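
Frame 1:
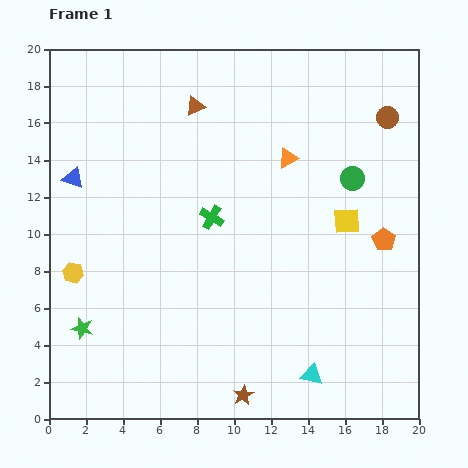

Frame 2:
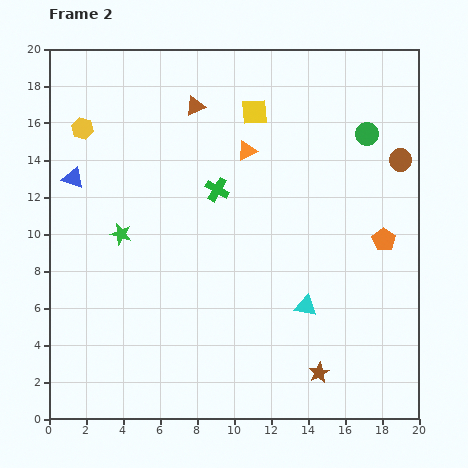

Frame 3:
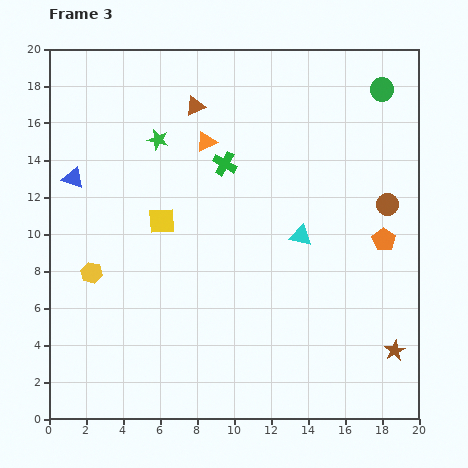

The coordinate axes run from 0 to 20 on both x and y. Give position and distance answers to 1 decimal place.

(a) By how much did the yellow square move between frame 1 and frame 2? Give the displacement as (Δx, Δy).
(-5.0, 5.9)

The yellow square was at (16.1, 10.7) in frame 1 and (11.1, 16.6) in frame 2.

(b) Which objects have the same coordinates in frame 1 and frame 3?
the blue triangle, the brown triangle, the orange pentagon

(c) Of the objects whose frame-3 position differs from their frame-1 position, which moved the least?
the yellow hexagon

(moved 1.0)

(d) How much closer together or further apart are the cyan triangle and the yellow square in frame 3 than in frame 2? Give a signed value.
-3.4

Distance in frame 2: 10.9. Distance in frame 3: 7.5.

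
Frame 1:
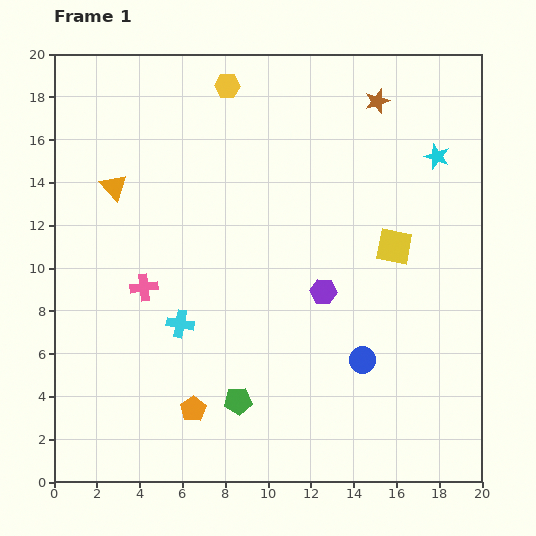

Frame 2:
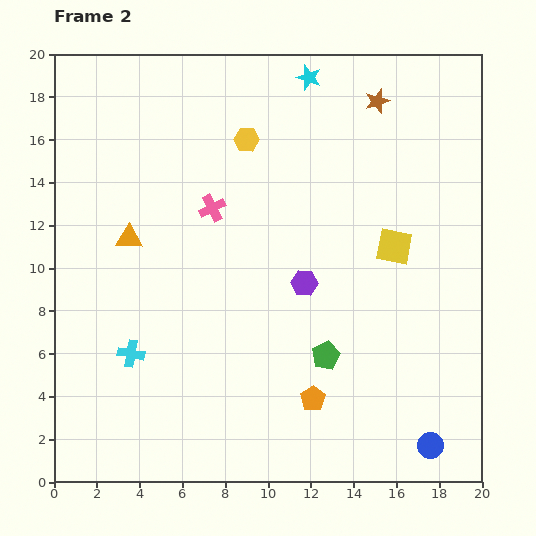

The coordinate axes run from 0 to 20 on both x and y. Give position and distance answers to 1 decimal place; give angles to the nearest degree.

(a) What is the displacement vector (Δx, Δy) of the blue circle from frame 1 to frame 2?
(3.2, -4.0)

The blue circle was at (14.4, 5.7) in frame 1 and (17.6, 1.7) in frame 2.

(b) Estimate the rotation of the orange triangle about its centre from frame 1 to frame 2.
46° counter-clockwise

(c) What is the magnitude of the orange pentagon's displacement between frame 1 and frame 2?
5.6

The orange pentagon moved from (6.5, 3.4) to (12.1, 3.9), a distance of √(5.6² + 0.5²) ≈ 5.6.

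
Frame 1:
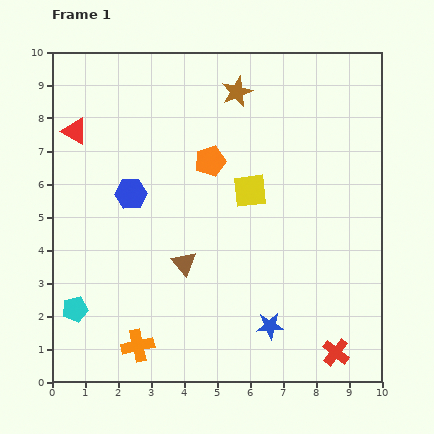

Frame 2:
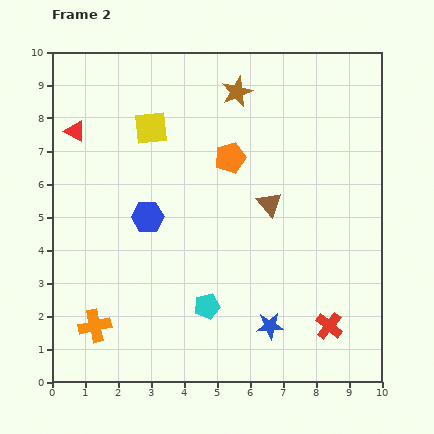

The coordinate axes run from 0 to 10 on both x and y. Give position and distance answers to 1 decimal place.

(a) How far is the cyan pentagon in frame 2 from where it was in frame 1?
4.0

The cyan pentagon moved from (0.7, 2.2) to (4.7, 2.3), a distance of √(4.0² + 0.1²) ≈ 4.0.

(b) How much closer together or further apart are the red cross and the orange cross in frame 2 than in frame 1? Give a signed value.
+1.1

Distance in frame 1: 6.0. Distance in frame 2: 7.1.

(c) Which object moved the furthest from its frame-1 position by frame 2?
the cyan pentagon

(moved 4.0; next 3.6)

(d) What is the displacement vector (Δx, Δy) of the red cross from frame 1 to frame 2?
(-0.2, 0.8)

The red cross was at (8.6, 0.9) in frame 1 and (8.4, 1.7) in frame 2.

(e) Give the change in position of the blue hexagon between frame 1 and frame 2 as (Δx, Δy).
(0.5, -0.7)

The blue hexagon was at (2.4, 5.7) in frame 1 and (2.9, 5.0) in frame 2.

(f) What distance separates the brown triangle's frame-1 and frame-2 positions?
3.2

The brown triangle moved from (4.0, 3.6) to (6.6, 5.4), a distance of √(2.6² + 1.8²) ≈ 3.2.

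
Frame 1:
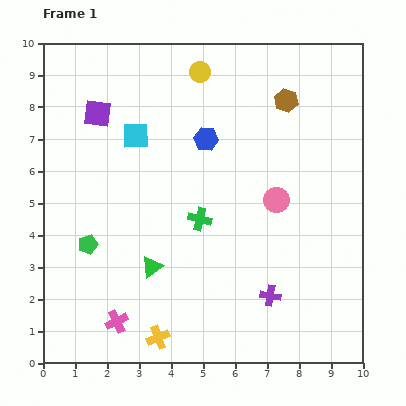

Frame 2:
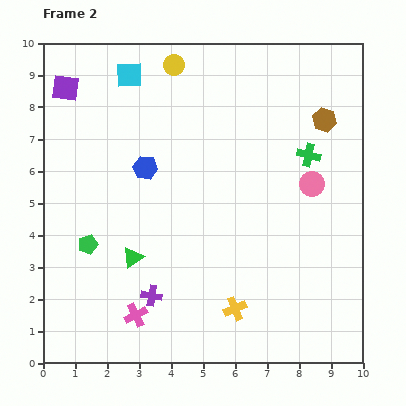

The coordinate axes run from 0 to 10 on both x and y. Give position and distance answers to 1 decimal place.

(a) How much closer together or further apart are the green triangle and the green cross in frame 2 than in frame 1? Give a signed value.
+4.3

Distance in frame 1: 2.1. Distance in frame 2: 6.4.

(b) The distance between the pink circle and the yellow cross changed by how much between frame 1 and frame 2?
-1.1

Distance in frame 1: 5.7. Distance in frame 2: 4.6.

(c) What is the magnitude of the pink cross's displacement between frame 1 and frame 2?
0.6

The pink cross moved from (2.3, 1.3) to (2.9, 1.5), a distance of √(0.6² + 0.2²) ≈ 0.6.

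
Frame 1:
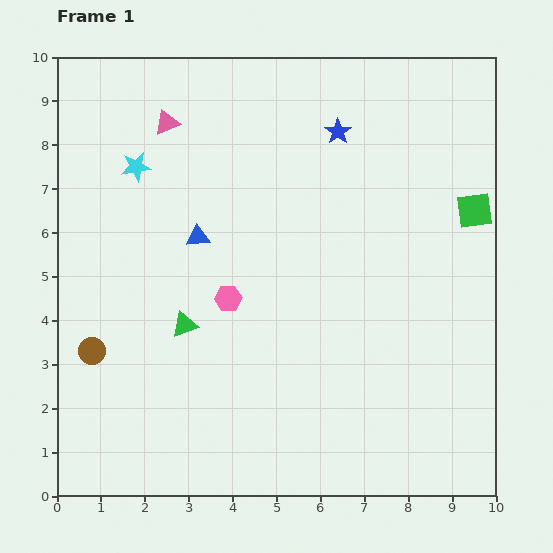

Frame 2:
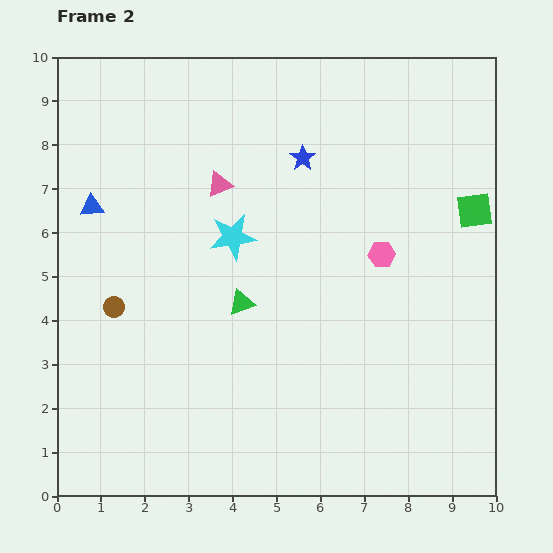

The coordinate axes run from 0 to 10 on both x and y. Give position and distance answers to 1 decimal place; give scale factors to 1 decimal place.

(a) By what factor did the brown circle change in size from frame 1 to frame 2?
0.8×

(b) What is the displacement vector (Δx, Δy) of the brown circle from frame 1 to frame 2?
(0.5, 1.0)

The brown circle was at (0.8, 3.3) in frame 1 and (1.3, 4.3) in frame 2.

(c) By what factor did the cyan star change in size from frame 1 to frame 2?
1.6×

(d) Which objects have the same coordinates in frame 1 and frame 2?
the green square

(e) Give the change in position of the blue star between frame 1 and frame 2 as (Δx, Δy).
(-0.8, -0.6)

The blue star was at (6.4, 8.3) in frame 1 and (5.6, 7.7) in frame 2.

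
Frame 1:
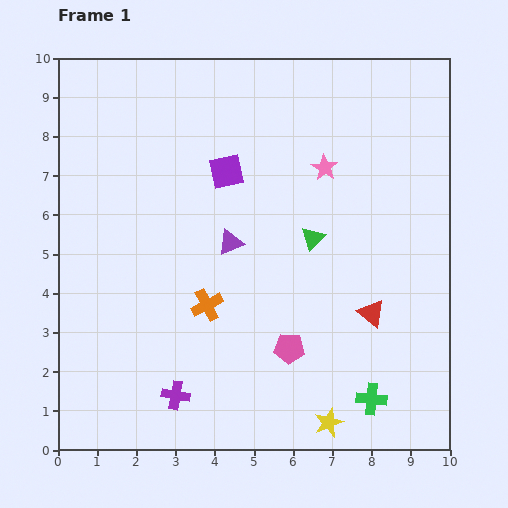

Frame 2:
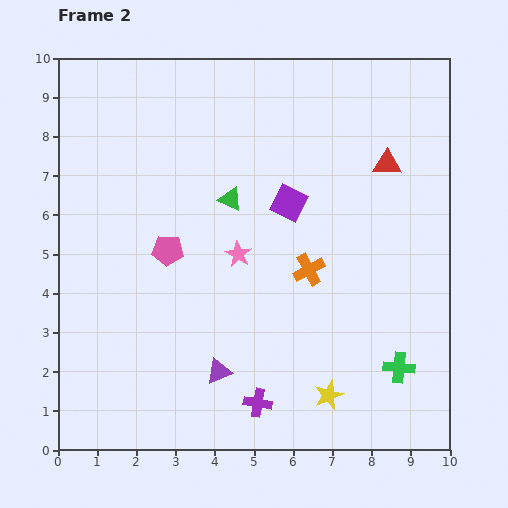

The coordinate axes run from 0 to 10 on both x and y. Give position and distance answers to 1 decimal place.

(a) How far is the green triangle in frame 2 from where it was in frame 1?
2.3

The green triangle moved from (6.5, 5.4) to (4.4, 6.4), a distance of √(2.1² + 1.0²) ≈ 2.3.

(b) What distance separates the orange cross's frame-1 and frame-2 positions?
2.8

The orange cross moved from (3.8, 3.7) to (6.4, 4.6), a distance of √(2.6² + 0.9²) ≈ 2.8.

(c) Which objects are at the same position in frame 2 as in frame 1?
none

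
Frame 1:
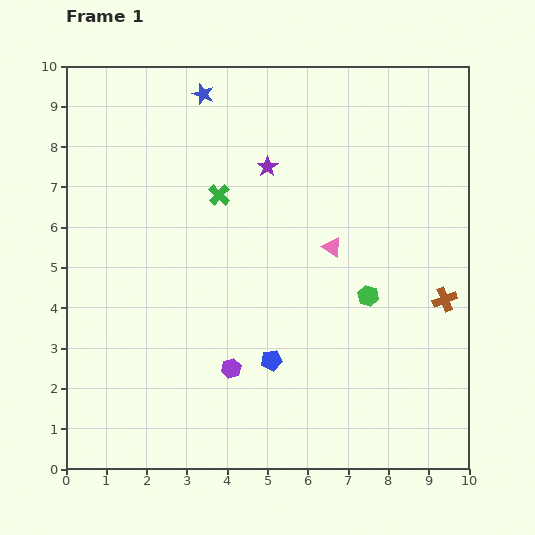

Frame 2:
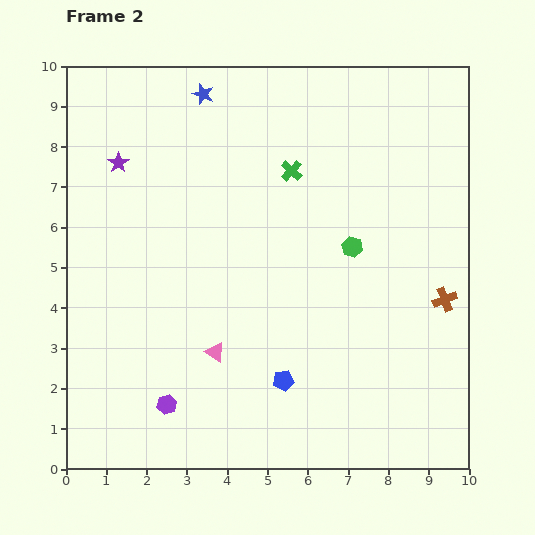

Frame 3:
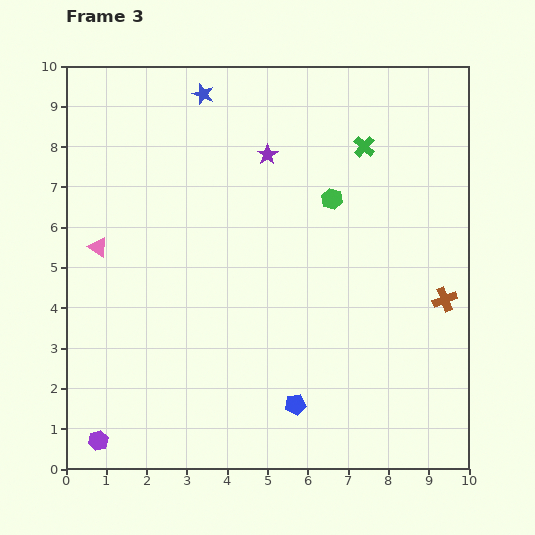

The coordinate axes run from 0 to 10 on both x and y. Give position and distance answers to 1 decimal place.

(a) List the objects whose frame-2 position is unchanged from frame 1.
the brown cross, the blue star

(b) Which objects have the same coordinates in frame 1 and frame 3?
the brown cross, the blue star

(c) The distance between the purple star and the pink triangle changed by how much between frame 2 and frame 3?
-0.5

Distance in frame 2: 5.3. Distance in frame 3: 4.8.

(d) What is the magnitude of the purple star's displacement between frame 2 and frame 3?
3.7

The purple star moved from (1.3, 7.6) to (5.0, 7.8), a distance of √(3.7² + 0.2²) ≈ 3.7.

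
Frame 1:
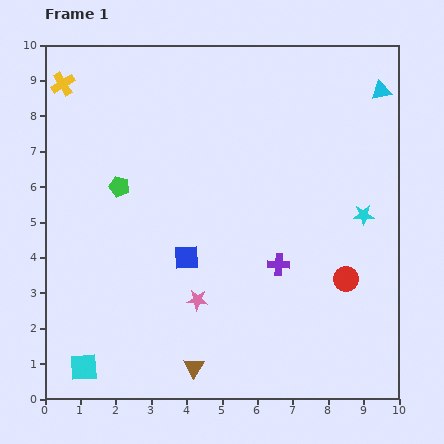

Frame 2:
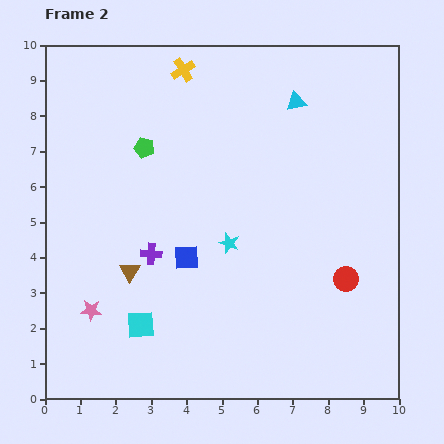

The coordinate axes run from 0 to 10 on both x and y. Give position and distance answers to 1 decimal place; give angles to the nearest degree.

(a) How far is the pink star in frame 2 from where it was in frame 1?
3.0

The pink star moved from (4.3, 2.8) to (1.3, 2.5), a distance of √(3.0² + 0.3²) ≈ 3.0.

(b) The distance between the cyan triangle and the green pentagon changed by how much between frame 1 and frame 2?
-3.4

Distance in frame 1: 7.9. Distance in frame 2: 4.5.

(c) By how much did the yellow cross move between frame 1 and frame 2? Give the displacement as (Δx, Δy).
(3.4, 0.4)

The yellow cross was at (0.5, 8.9) in frame 1 and (3.9, 9.3) in frame 2.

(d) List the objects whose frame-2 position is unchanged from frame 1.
the blue square, the red circle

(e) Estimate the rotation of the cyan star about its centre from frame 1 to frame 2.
21° clockwise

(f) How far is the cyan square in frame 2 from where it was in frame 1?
2.0

The cyan square moved from (1.1, 0.9) to (2.7, 2.1), a distance of √(1.6² + 1.2²) ≈ 2.0.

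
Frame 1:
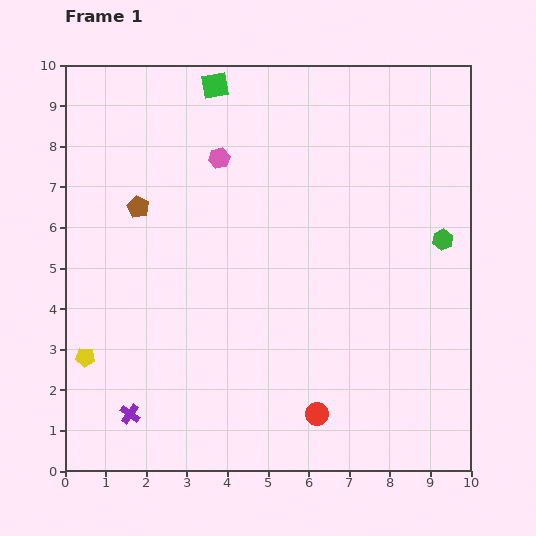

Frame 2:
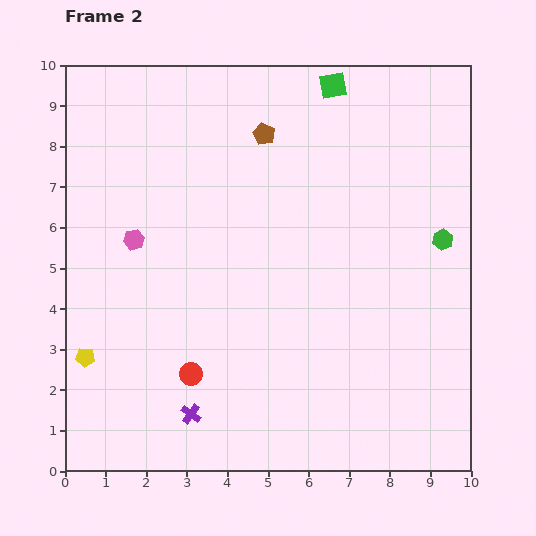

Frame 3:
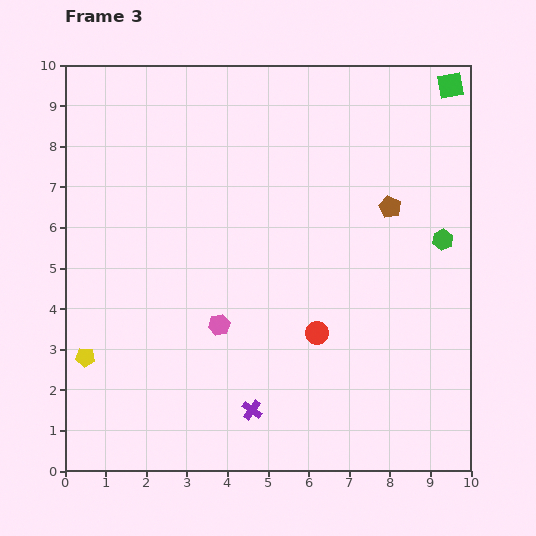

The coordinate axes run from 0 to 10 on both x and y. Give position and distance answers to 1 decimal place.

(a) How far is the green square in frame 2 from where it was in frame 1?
2.9

The green square moved from (3.7, 9.5) to (6.6, 9.5), a distance of √(2.9² + 0.0²) ≈ 2.9.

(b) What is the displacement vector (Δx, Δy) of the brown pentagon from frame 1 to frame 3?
(6.2, 0.0)

The brown pentagon was at (1.8, 6.5) in frame 1 and (8.0, 6.5) in frame 3.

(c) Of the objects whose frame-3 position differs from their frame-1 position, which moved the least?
the red circle

(moved 2.0)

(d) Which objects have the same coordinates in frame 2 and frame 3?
the green hexagon, the yellow pentagon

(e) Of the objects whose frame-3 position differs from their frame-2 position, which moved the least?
the purple cross

(moved 1.5)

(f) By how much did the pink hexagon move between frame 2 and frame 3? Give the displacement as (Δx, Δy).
(2.1, -2.1)

The pink hexagon was at (1.7, 5.7) in frame 2 and (3.8, 3.6) in frame 3.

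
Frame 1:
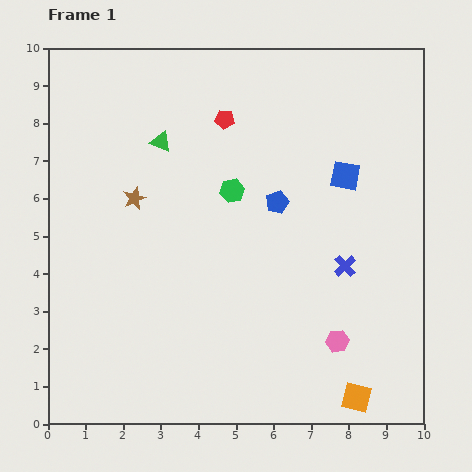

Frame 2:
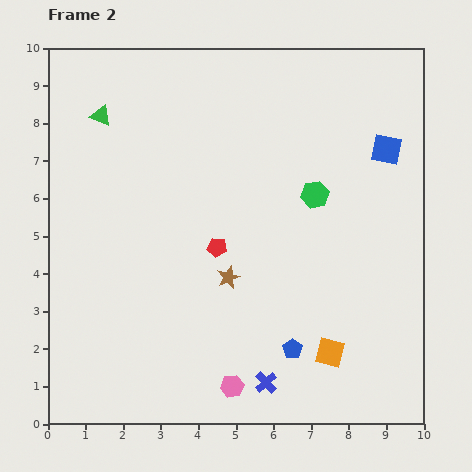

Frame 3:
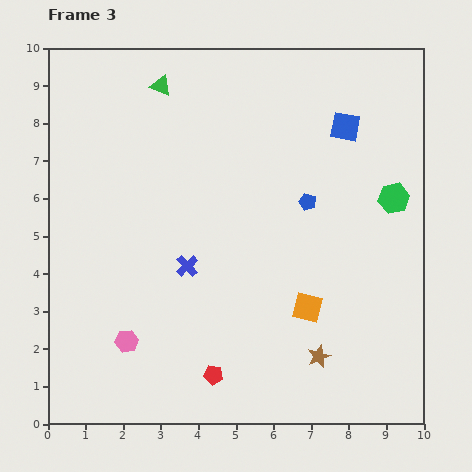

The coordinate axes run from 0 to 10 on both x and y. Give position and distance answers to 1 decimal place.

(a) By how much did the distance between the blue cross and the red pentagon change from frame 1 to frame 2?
-1.2

Distance in frame 1: 5.0. Distance in frame 2: 3.8.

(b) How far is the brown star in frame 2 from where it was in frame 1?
3.3

The brown star moved from (2.3, 6.0) to (4.8, 3.9), a distance of √(2.5² + 2.1²) ≈ 3.3.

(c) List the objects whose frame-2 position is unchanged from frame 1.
none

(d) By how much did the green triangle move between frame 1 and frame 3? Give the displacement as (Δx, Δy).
(0.0, 1.5)

The green triangle was at (3.0, 7.5) in frame 1 and (3.0, 9.0) in frame 3.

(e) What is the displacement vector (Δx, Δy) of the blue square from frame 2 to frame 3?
(-1.1, 0.6)

The blue square was at (9.0, 7.3) in frame 2 and (7.9, 7.9) in frame 3.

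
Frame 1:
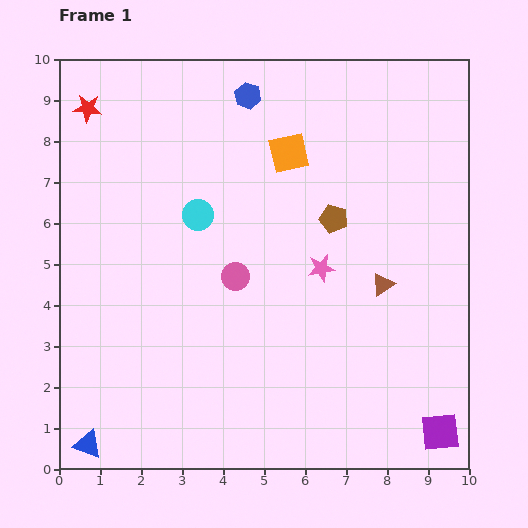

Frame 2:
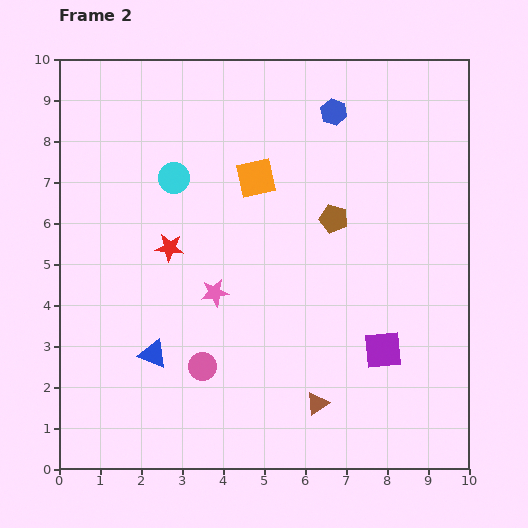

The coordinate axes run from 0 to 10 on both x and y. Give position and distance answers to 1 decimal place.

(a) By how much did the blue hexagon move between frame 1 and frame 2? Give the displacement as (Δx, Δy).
(2.1, -0.4)

The blue hexagon was at (4.6, 9.1) in frame 1 and (6.7, 8.7) in frame 2.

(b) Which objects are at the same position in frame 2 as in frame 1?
the brown pentagon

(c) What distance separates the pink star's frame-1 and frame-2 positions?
2.7

The pink star moved from (6.4, 4.9) to (3.8, 4.3), a distance of √(2.6² + 0.6²) ≈ 2.7.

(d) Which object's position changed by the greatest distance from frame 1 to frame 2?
the red star

(moved 3.9; next 3.3)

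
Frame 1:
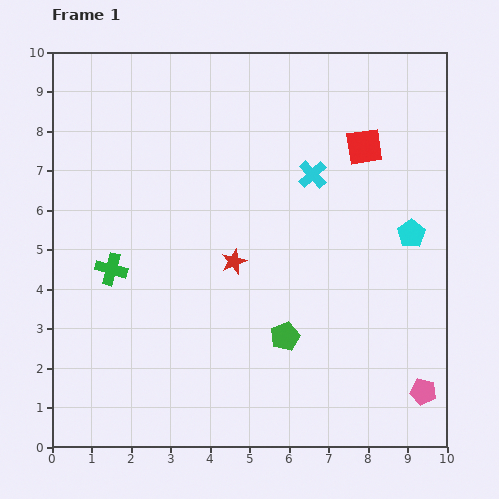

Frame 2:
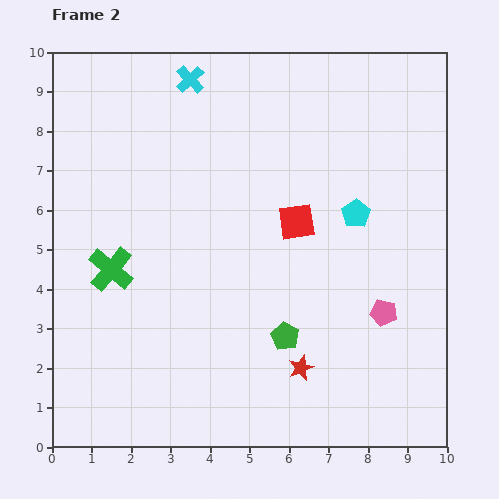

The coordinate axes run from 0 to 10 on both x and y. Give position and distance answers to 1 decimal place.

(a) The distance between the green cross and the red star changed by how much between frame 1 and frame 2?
+2.3

Distance in frame 1: 3.1. Distance in frame 2: 5.4.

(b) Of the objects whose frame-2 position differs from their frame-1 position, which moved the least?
the cyan pentagon

(moved 1.5)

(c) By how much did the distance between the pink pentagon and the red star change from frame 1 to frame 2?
-3.3

Distance in frame 1: 5.8. Distance in frame 2: 2.5.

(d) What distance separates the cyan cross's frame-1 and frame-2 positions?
3.9

The cyan cross moved from (6.6, 6.9) to (3.5, 9.3), a distance of √(3.1² + 2.4²) ≈ 3.9.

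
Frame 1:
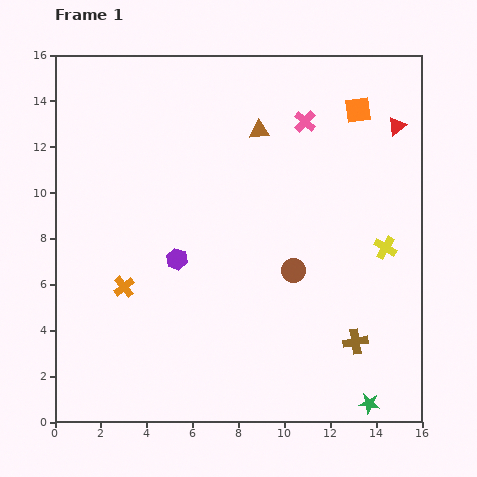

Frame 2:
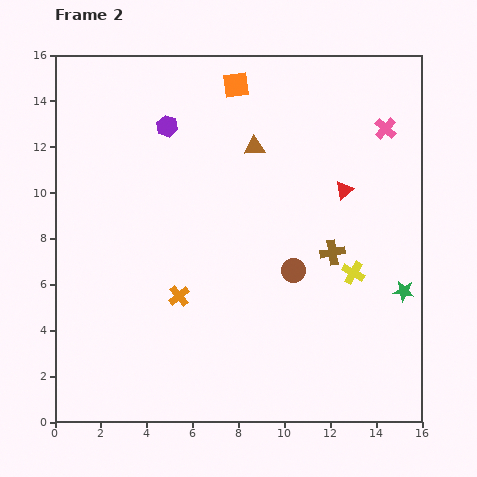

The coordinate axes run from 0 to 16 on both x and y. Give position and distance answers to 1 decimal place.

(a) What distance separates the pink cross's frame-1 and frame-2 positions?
3.5

The pink cross moved from (10.9, 13.1) to (14.4, 12.8), a distance of √(3.5² + 0.3²) ≈ 3.5.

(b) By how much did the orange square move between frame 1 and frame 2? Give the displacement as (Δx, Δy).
(-5.3, 1.1)

The orange square was at (13.2, 13.6) in frame 1 and (7.9, 14.7) in frame 2.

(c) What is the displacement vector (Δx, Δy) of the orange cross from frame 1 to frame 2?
(2.4, -0.4)

The orange cross was at (3.0, 5.9) in frame 1 and (5.4, 5.5) in frame 2.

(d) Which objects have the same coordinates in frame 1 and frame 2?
the brown circle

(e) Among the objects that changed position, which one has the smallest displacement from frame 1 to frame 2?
the brown triangle

(moved 0.7)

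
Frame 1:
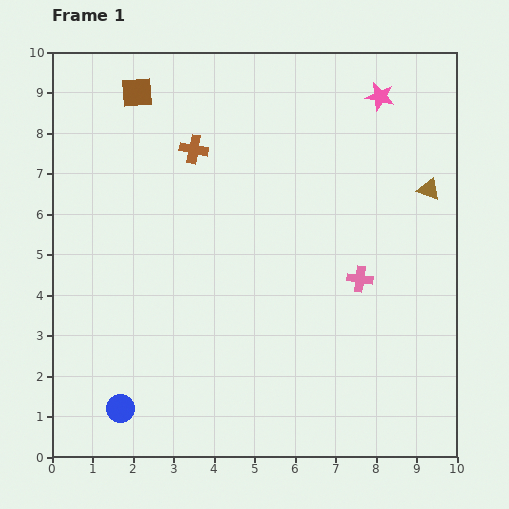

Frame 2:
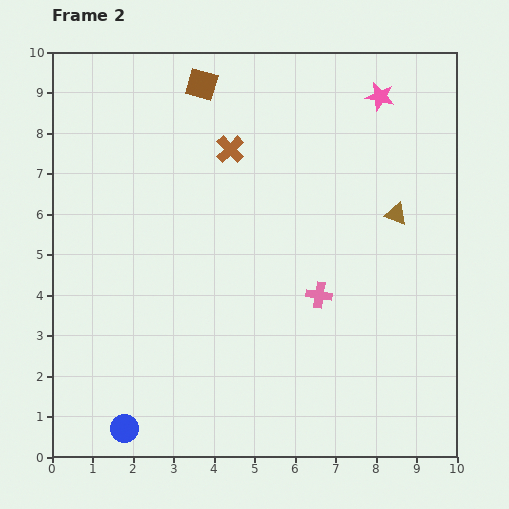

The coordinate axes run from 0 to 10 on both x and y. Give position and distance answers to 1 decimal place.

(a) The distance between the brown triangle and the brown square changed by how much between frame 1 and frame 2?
-1.8

Distance in frame 1: 7.6. Distance in frame 2: 5.8.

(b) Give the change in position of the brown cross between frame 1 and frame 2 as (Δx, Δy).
(0.9, 0.0)

The brown cross was at (3.5, 7.6) in frame 1 and (4.4, 7.6) in frame 2.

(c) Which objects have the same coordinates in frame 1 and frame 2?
the pink star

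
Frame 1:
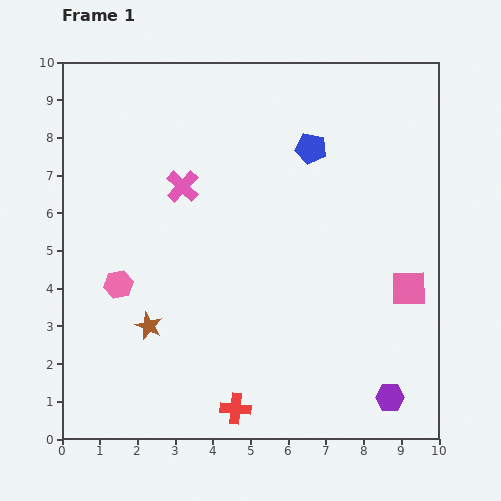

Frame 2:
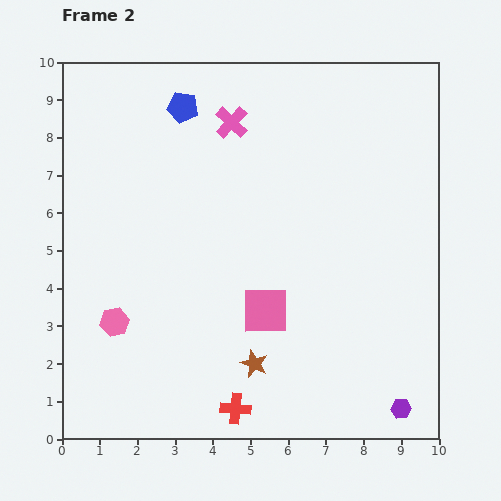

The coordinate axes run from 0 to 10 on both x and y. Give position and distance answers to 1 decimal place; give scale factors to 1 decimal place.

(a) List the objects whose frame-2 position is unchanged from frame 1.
the red cross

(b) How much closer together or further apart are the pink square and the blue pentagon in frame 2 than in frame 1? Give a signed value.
+1.3

Distance in frame 1: 4.5. Distance in frame 2: 5.8.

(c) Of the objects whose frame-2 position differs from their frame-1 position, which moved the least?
the purple hexagon

(moved 0.4)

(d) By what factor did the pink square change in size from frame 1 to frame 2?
1.3×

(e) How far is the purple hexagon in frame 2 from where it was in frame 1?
0.4

The purple hexagon moved from (8.7, 1.1) to (9.0, 0.8), a distance of √(0.3² + 0.3²) ≈ 0.4.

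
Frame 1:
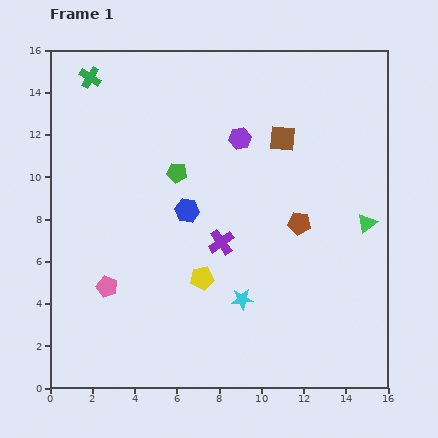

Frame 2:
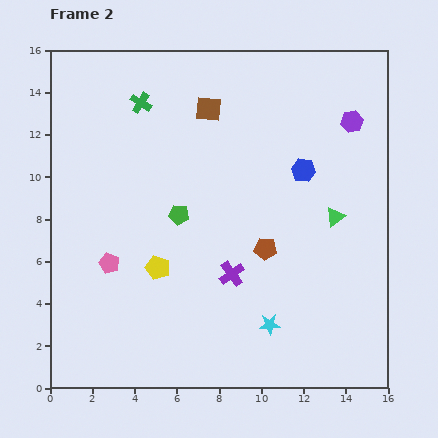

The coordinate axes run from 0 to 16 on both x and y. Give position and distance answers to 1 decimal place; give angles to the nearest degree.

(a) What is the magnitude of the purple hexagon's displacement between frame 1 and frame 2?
5.4

The purple hexagon moved from (9.0, 11.8) to (14.3, 12.6), a distance of √(5.3² + 0.8²) ≈ 5.4.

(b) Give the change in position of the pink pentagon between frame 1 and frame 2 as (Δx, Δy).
(0.1, 1.1)

The pink pentagon was at (2.7, 4.8) in frame 1 and (2.8, 5.9) in frame 2.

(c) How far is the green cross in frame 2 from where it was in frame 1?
2.7

The green cross moved from (1.9, 14.7) to (4.3, 13.5), a distance of √(2.4² + 1.2²) ≈ 2.7.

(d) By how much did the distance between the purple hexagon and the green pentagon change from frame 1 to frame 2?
+5.9

Distance in frame 1: 3.4. Distance in frame 2: 9.3.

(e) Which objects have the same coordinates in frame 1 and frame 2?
none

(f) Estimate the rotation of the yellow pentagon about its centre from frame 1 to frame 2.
28° clockwise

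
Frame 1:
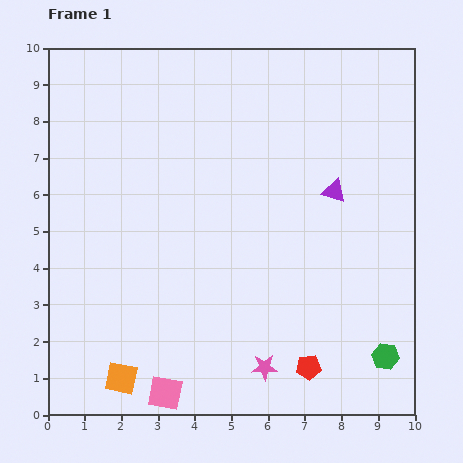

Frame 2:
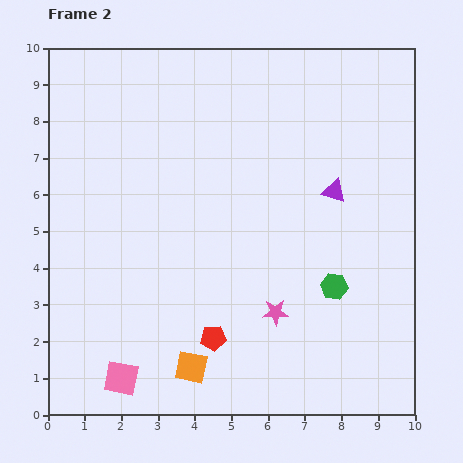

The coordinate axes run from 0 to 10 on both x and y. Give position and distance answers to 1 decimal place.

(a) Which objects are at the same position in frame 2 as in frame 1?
the purple triangle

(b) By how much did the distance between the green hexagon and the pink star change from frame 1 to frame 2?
-1.6

Distance in frame 1: 3.3. Distance in frame 2: 1.7.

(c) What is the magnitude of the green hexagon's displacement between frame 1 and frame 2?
2.4

The green hexagon moved from (9.2, 1.6) to (7.8, 3.5), a distance of √(1.4² + 1.9²) ≈ 2.4.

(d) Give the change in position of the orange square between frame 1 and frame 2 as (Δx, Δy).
(1.9, 0.3)

The orange square was at (2.0, 1.0) in frame 1 and (3.9, 1.3) in frame 2.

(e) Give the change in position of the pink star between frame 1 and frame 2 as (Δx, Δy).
(0.3, 1.5)

The pink star was at (5.9, 1.3) in frame 1 and (6.2, 2.8) in frame 2.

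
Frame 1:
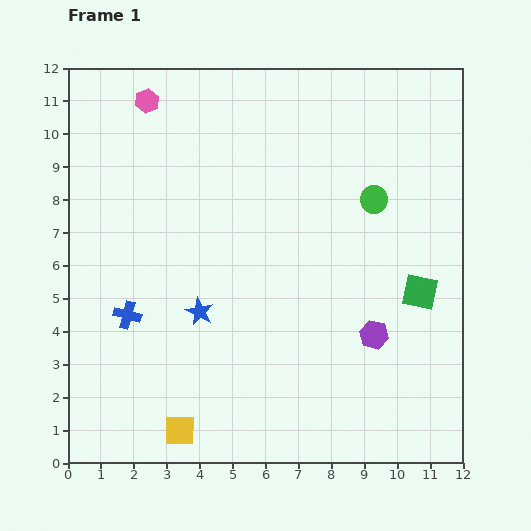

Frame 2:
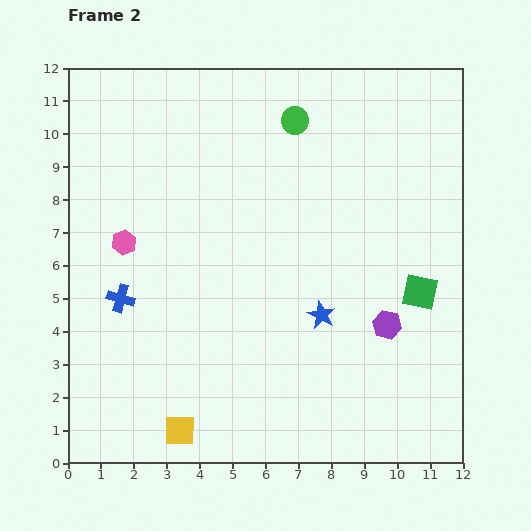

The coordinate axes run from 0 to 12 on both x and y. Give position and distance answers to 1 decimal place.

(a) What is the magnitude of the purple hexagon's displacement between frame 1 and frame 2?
0.5

The purple hexagon moved from (9.3, 3.9) to (9.7, 4.2), a distance of √(0.4² + 0.3²) ≈ 0.5.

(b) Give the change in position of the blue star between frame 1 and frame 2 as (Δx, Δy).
(3.7, -0.1)

The blue star was at (4.0, 4.6) in frame 1 and (7.7, 4.5) in frame 2.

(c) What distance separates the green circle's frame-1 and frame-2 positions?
3.4

The green circle moved from (9.3, 8.0) to (6.9, 10.4), a distance of √(2.4² + 2.4²) ≈ 3.4.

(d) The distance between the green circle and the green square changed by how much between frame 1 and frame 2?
+3.3

Distance in frame 1: 3.1. Distance in frame 2: 6.4.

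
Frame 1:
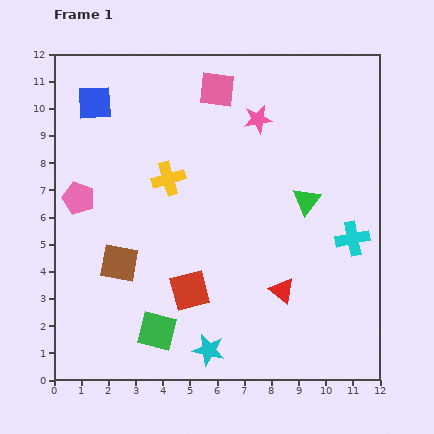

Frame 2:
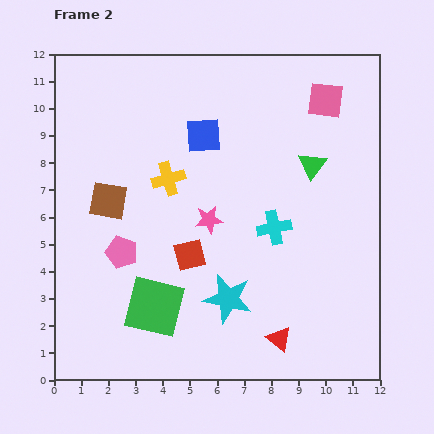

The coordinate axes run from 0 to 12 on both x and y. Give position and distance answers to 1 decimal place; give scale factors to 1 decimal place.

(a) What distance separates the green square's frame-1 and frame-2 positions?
0.9

The green square moved from (3.8, 1.8) to (3.7, 2.7), a distance of √(0.1² + 0.9²) ≈ 0.9.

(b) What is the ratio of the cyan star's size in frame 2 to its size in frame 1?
1.6×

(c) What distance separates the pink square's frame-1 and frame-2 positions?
4.0

The pink square moved from (6.0, 10.7) to (10.0, 10.3), a distance of √(4.0² + 0.4²) ≈ 4.0.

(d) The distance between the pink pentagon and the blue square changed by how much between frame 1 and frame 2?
+1.6

Distance in frame 1: 3.6. Distance in frame 2: 5.2.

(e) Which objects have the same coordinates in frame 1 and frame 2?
the yellow cross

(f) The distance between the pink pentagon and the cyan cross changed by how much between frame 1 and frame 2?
-4.5

Distance in frame 1: 10.2. Distance in frame 2: 5.7.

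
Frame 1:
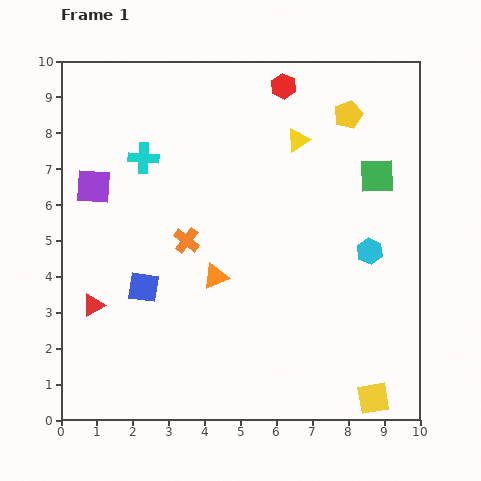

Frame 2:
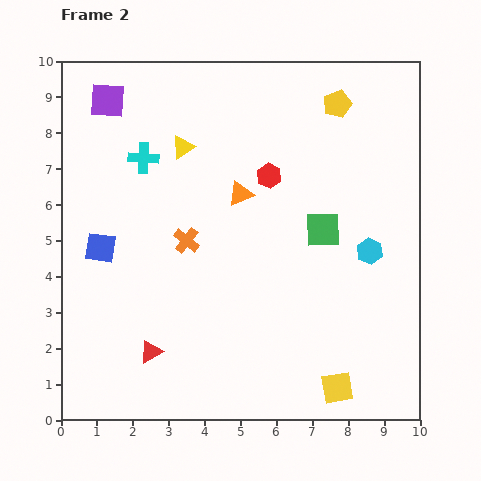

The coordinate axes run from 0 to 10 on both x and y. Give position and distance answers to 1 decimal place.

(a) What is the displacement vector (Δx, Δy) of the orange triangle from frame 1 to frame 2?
(0.7, 2.3)

The orange triangle was at (4.3, 4.0) in frame 1 and (5.0, 6.3) in frame 2.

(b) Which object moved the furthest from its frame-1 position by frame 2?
the yellow triangle

(moved 3.2; next 2.5)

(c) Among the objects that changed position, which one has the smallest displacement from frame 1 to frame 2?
the yellow pentagon

(moved 0.4)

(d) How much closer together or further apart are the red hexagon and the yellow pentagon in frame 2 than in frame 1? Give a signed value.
+0.8

Distance in frame 1: 2.0. Distance in frame 2: 2.8.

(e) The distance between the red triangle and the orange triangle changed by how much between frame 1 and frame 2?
+1.6

Distance in frame 1: 3.5. Distance in frame 2: 5.1.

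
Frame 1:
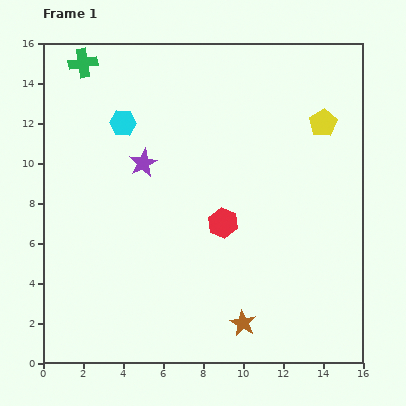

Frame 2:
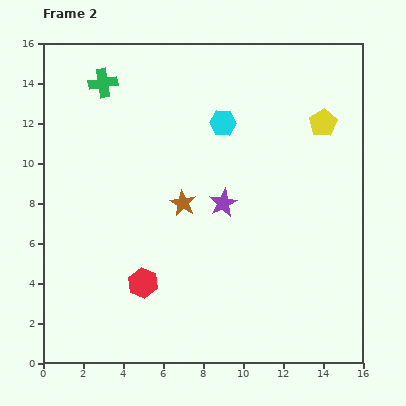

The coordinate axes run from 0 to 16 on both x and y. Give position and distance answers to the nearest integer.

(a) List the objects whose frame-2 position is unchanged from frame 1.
the yellow pentagon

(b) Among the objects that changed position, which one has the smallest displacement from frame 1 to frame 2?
the green cross

(moved 1)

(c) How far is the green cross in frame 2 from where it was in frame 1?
1

The green cross moved from (2, 15) to (3, 14), a distance of √(1² + 1²) ≈ 1.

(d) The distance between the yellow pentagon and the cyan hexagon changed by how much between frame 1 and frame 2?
-5

Distance in frame 1: 10. Distance in frame 2: 5.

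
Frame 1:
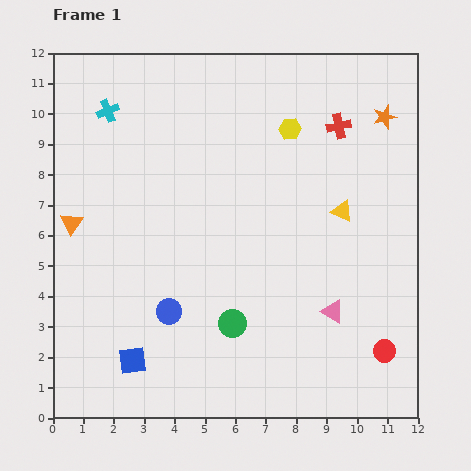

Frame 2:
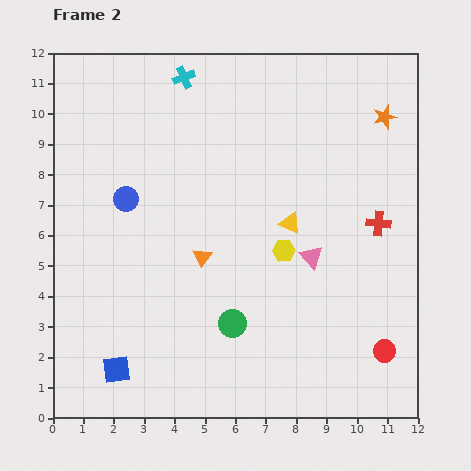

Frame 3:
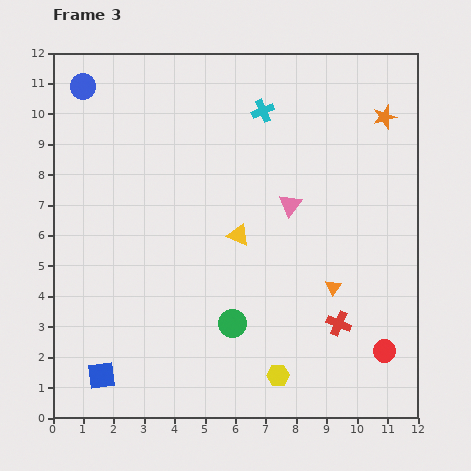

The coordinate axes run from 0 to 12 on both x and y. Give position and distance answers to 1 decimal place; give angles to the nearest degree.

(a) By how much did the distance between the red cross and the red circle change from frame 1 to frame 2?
-3.4

Distance in frame 1: 7.6. Distance in frame 2: 4.2.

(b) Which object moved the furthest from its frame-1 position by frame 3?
the orange triangle

(moved 8.9; next 8.1)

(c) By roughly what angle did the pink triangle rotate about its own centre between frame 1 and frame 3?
36° clockwise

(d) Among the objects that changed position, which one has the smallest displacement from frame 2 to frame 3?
the blue square

(moved 0.5)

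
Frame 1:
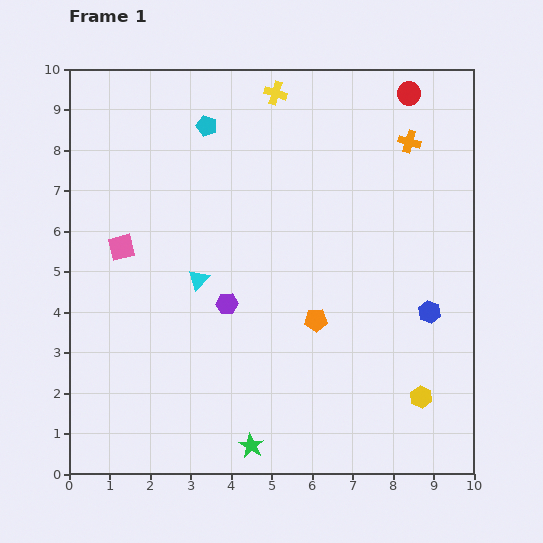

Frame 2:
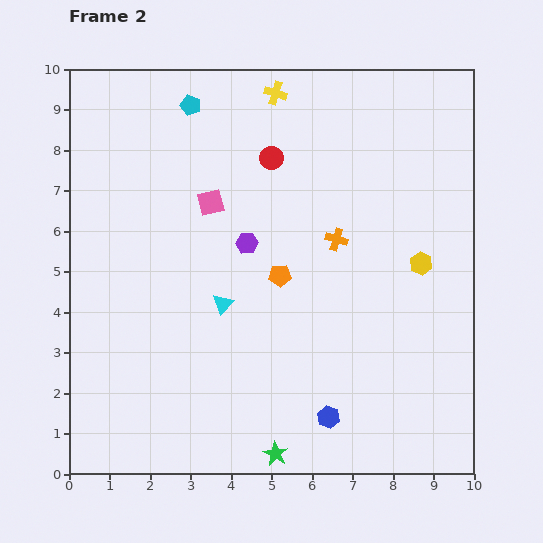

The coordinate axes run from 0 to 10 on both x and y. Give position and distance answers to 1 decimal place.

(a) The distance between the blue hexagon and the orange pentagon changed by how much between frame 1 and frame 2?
+0.9

Distance in frame 1: 2.8. Distance in frame 2: 3.7.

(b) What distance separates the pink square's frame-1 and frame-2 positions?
2.5

The pink square moved from (1.3, 5.6) to (3.5, 6.7), a distance of √(2.2² + 1.1²) ≈ 2.5.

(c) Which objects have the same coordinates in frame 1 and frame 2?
the yellow cross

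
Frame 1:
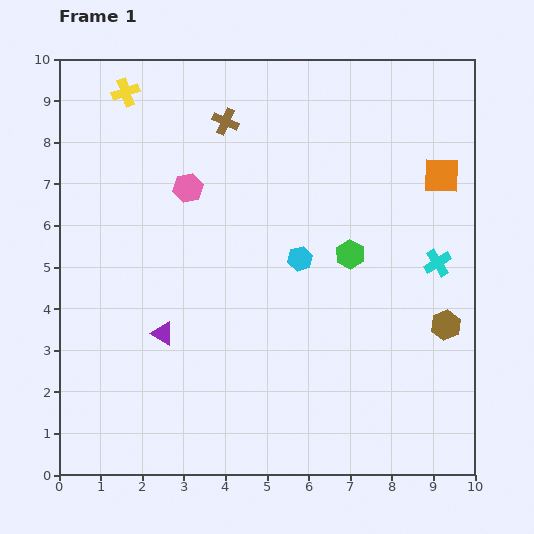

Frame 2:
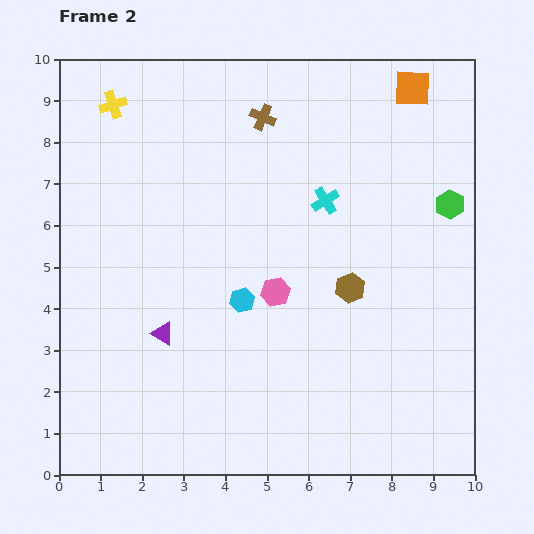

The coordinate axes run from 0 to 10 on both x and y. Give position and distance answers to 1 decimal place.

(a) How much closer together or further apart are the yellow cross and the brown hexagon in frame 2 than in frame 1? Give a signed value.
-2.3

Distance in frame 1: 9.5. Distance in frame 2: 7.2.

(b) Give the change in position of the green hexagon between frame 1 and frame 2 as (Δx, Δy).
(2.4, 1.2)

The green hexagon was at (7.0, 5.3) in frame 1 and (9.4, 6.5) in frame 2.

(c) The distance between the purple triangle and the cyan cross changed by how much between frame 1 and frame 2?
-1.8

Distance in frame 1: 6.8. Distance in frame 2: 5.0.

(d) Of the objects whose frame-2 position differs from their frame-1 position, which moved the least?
the yellow cross

(moved 0.4)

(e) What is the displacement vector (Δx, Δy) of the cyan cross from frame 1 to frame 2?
(-2.7, 1.5)

The cyan cross was at (9.1, 5.1) in frame 1 and (6.4, 6.6) in frame 2.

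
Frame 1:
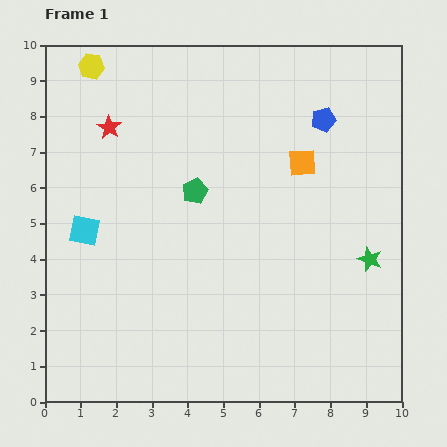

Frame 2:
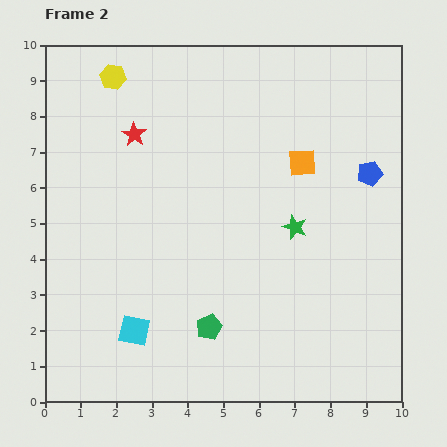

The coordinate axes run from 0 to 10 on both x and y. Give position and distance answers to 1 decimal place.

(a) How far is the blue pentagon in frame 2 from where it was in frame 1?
2.0

The blue pentagon moved from (7.8, 7.9) to (9.1, 6.4), a distance of √(1.3² + 1.5²) ≈ 2.0.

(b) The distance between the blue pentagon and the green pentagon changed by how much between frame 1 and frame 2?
+2.1

Distance in frame 1: 4.1. Distance in frame 2: 6.2.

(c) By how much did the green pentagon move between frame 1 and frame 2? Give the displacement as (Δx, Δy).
(0.4, -3.8)

The green pentagon was at (4.2, 5.9) in frame 1 and (4.6, 2.1) in frame 2.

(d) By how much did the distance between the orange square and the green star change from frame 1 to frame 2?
-1.5

Distance in frame 1: 3.3. Distance in frame 2: 1.8.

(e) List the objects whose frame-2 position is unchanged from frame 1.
the orange square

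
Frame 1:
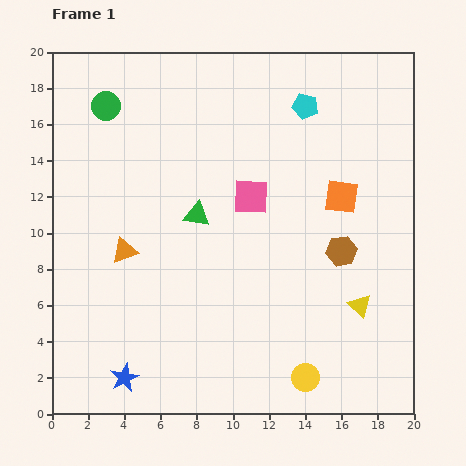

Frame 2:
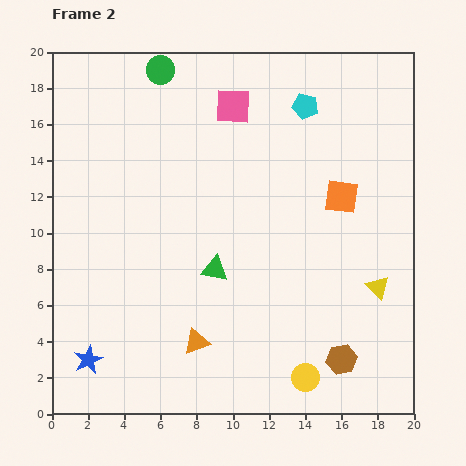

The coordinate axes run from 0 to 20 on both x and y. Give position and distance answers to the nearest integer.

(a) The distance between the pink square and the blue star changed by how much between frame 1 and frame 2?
+4

Distance in frame 1: 12. Distance in frame 2: 16.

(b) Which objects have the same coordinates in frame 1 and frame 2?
the yellow circle, the cyan pentagon, the orange square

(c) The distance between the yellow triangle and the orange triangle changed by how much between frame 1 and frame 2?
-3

Distance in frame 1: 13. Distance in frame 2: 10.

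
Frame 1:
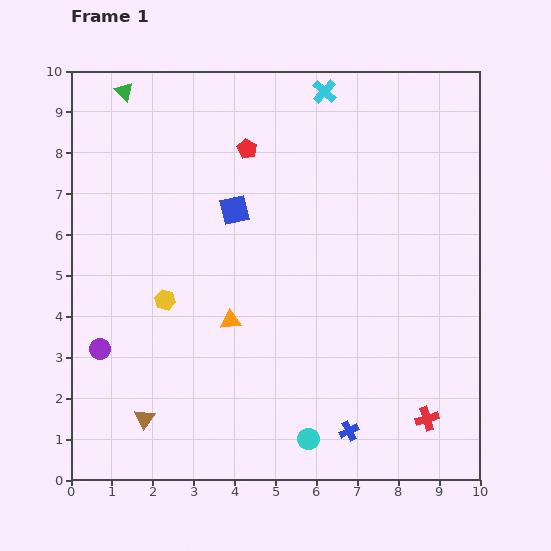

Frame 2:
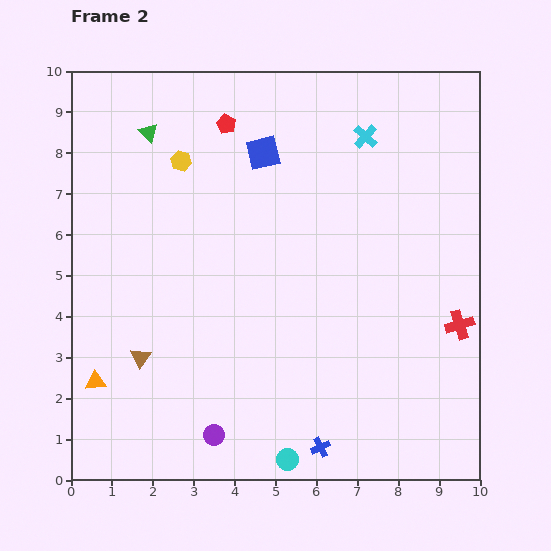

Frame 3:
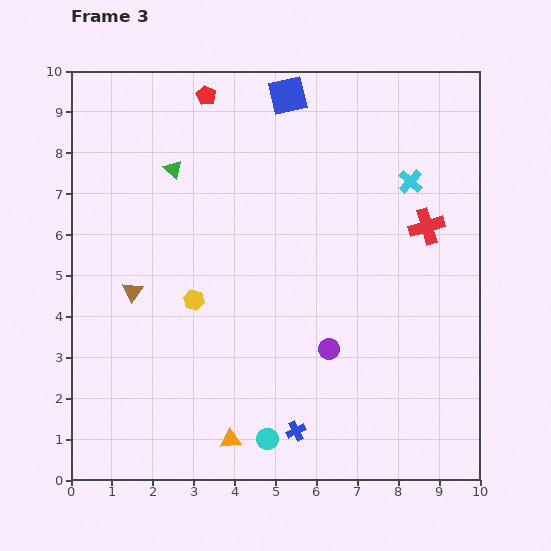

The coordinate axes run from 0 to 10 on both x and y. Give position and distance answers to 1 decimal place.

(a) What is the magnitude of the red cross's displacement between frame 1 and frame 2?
2.4

The red cross moved from (8.7, 1.5) to (9.5, 3.8), a distance of √(0.8² + 2.3²) ≈ 2.4.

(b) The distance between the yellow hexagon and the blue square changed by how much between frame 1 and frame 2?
-0.8

Distance in frame 1: 2.8. Distance in frame 2: 2.0.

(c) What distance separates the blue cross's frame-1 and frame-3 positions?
1.3

The blue cross moved from (6.8, 1.2) to (5.5, 1.2), a distance of √(1.3² + 0.0²) ≈ 1.3.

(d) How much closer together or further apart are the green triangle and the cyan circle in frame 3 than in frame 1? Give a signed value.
-2.6

Distance in frame 1: 9.6. Distance in frame 3: 7.0.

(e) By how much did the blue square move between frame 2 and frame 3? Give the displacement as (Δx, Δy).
(0.6, 1.4)

The blue square was at (4.7, 8.0) in frame 2 and (5.3, 9.4) in frame 3.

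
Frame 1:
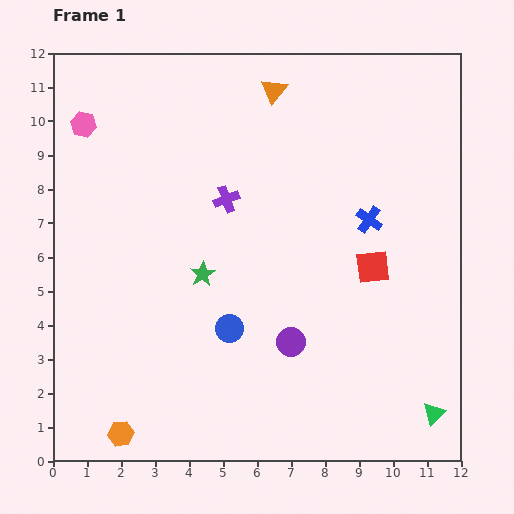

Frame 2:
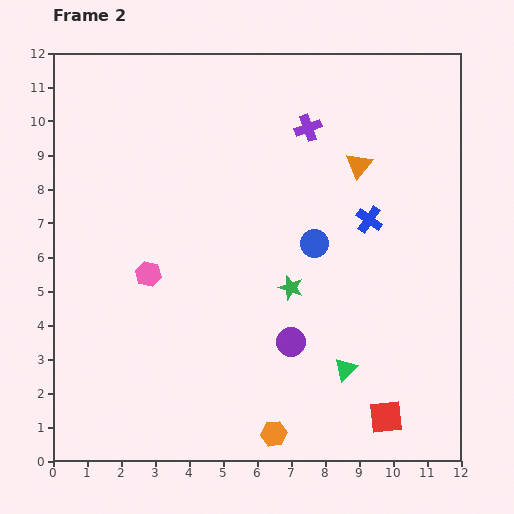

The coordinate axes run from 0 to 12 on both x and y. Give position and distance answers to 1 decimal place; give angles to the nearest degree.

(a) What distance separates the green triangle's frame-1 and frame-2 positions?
2.9

The green triangle moved from (11.2, 1.4) to (8.6, 2.7), a distance of √(2.6² + 1.3²) ≈ 2.9.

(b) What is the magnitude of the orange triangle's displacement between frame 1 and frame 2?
3.3

The orange triangle moved from (6.5, 10.9) to (9.0, 8.7), a distance of √(2.5² + 2.2²) ≈ 3.3.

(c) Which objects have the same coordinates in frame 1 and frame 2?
the blue cross, the purple circle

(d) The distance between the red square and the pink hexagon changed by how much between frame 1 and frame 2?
-1.3

Distance in frame 1: 9.5. Distance in frame 2: 8.2.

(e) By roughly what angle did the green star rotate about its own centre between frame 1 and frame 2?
23° counter-clockwise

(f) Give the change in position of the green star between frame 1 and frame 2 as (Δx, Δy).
(2.6, -0.4)

The green star was at (4.4, 5.5) in frame 1 and (7.0, 5.1) in frame 2.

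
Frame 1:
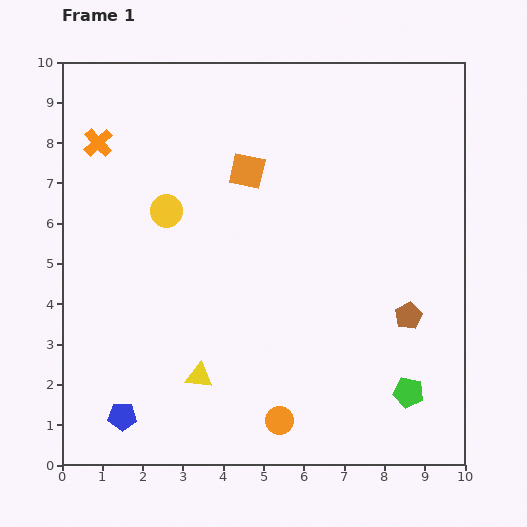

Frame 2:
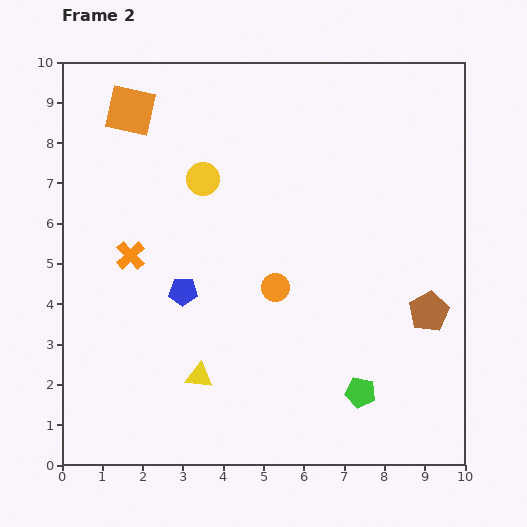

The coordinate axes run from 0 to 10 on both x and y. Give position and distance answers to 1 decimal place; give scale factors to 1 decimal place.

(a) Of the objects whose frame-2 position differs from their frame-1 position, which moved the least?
the brown pentagon

(moved 0.5)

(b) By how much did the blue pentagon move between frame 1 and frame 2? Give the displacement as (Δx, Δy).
(1.5, 3.1)

The blue pentagon was at (1.5, 1.2) in frame 1 and (3.0, 4.3) in frame 2.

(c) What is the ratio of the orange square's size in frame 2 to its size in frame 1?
1.4×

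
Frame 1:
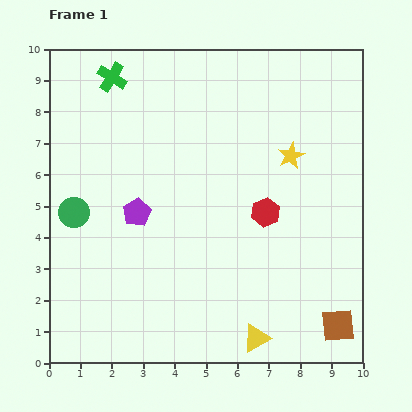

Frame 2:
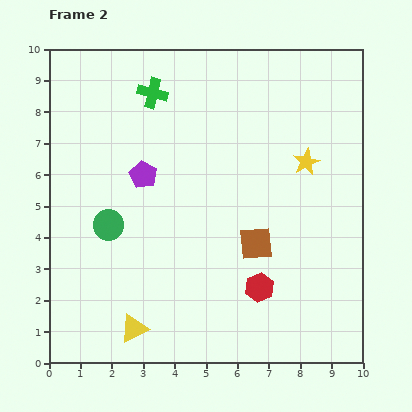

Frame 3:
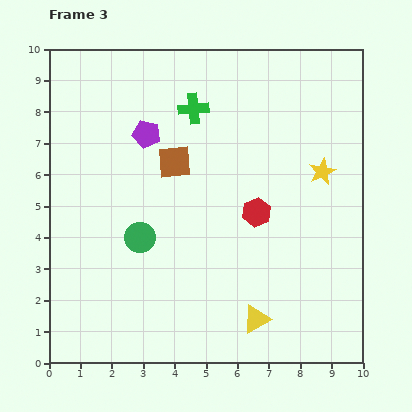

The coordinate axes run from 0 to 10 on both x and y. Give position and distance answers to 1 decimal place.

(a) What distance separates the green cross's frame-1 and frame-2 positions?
1.4

The green cross moved from (2.0, 9.1) to (3.3, 8.6), a distance of √(1.3² + 0.5²) ≈ 1.4.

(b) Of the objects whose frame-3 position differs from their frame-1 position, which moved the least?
the red hexagon

(moved 0.3)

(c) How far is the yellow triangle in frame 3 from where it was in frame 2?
3.9

The yellow triangle moved from (2.7, 1.1) to (6.6, 1.4), a distance of √(3.9² + 0.3²) ≈ 3.9.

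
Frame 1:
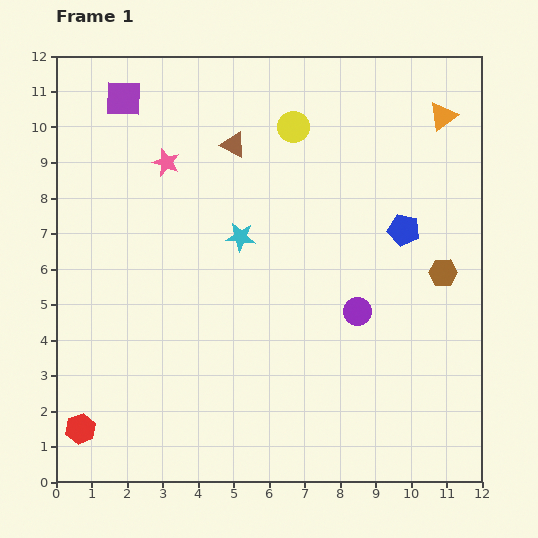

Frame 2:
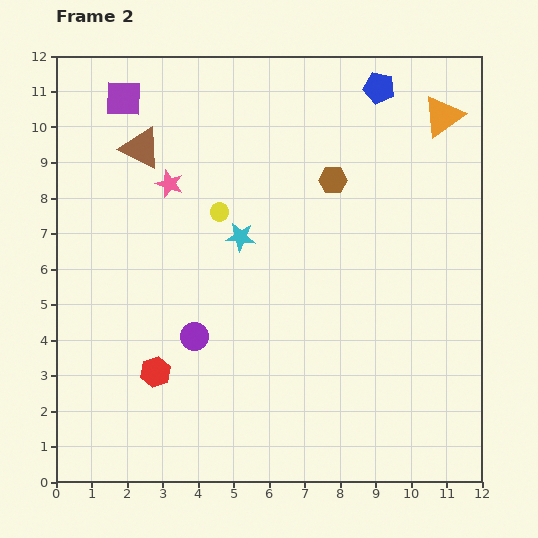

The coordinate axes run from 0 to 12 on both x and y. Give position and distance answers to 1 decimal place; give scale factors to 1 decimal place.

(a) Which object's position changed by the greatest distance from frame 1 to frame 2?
the purple circle

(moved 4.7; next 4.1)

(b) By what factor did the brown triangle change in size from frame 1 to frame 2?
1.6×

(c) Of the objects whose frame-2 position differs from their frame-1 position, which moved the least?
the pink star

(moved 0.6)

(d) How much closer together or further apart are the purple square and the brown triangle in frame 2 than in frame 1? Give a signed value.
-1.9

Distance in frame 1: 3.4. Distance in frame 2: 1.5.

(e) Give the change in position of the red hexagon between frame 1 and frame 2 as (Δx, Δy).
(2.1, 1.6)

The red hexagon was at (0.7, 1.5) in frame 1 and (2.8, 3.1) in frame 2.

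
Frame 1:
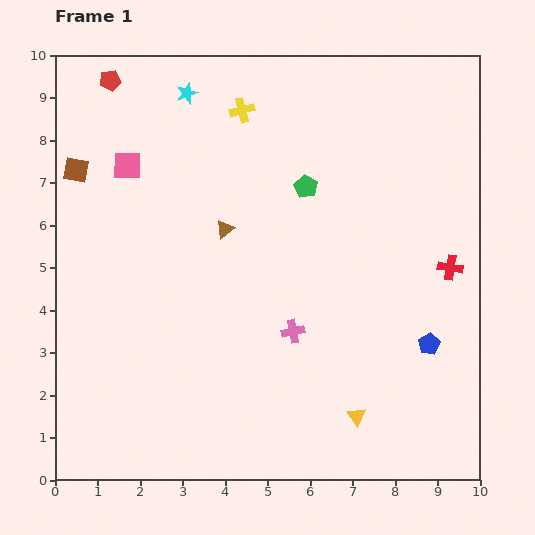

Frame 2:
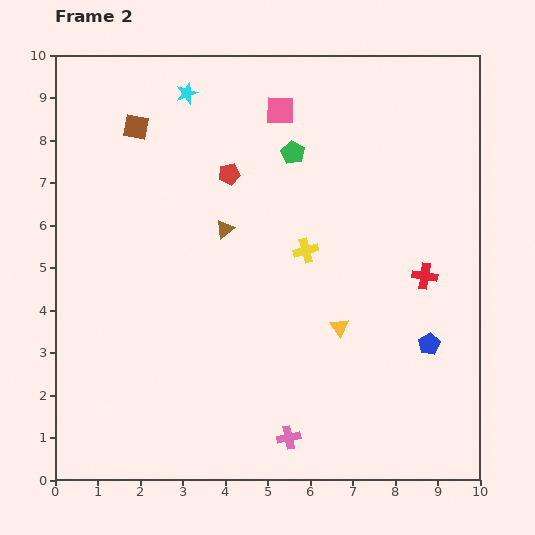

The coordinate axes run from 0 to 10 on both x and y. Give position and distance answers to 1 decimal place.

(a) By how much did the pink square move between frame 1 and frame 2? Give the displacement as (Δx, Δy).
(3.6, 1.3)

The pink square was at (1.7, 7.4) in frame 1 and (5.3, 8.7) in frame 2.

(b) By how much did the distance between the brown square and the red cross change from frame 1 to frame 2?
-1.5

Distance in frame 1: 9.1. Distance in frame 2: 7.6.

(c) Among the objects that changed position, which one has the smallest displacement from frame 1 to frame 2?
the red cross

(moved 0.6)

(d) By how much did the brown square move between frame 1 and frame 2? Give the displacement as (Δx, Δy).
(1.4, 1.0)

The brown square was at (0.5, 7.3) in frame 1 and (1.9, 8.3) in frame 2.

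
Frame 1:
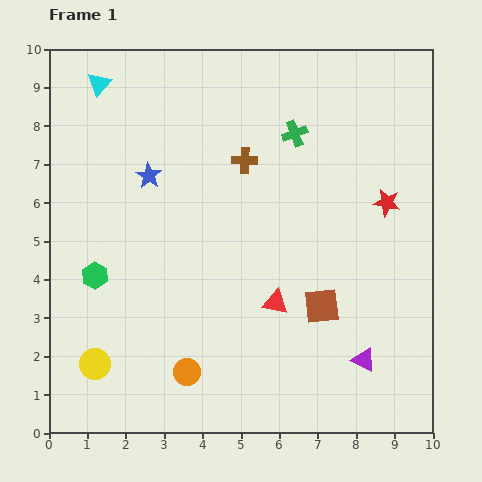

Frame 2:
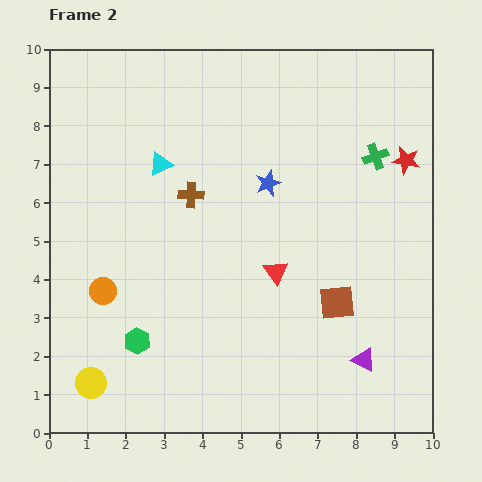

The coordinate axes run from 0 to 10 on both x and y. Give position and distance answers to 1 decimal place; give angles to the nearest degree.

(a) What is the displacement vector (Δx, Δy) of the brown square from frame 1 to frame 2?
(0.4, 0.1)

The brown square was at (7.1, 3.3) in frame 1 and (7.5, 3.4) in frame 2.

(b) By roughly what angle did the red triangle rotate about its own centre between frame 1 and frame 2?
44° clockwise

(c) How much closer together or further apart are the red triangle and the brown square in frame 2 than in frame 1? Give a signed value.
+0.6

Distance in frame 1: 1.2. Distance in frame 2: 1.8.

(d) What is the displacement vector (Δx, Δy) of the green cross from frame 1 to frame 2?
(2.1, -0.6)

The green cross was at (6.4, 7.8) in frame 1 and (8.5, 7.2) in frame 2.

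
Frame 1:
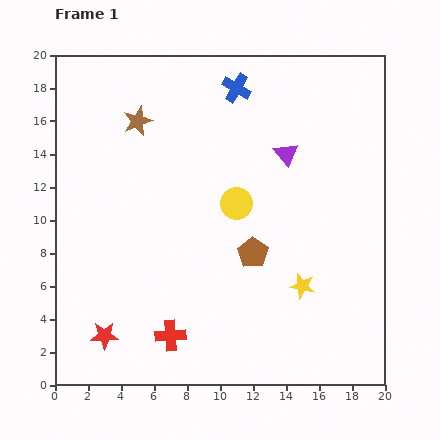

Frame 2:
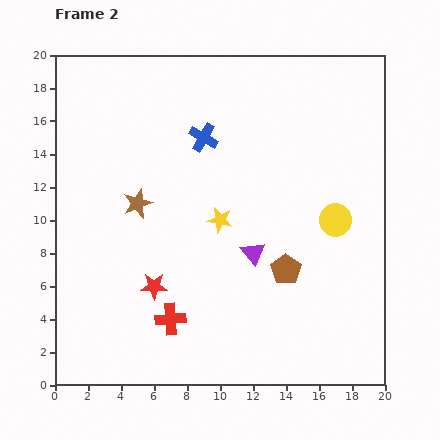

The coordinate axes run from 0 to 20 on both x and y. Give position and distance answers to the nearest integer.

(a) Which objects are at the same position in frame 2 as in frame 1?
none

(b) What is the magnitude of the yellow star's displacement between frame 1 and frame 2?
6

The yellow star moved from (15, 6) to (10, 10), a distance of √(5² + 4²) ≈ 6.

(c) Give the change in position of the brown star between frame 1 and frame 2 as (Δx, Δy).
(0, -5)

The brown star was at (5, 16) in frame 1 and (5, 11) in frame 2.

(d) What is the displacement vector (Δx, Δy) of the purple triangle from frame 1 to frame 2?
(-2, -6)

The purple triangle was at (14, 14) in frame 1 and (12, 8) in frame 2.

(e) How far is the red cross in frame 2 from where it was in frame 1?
1

The red cross moved from (7, 3) to (7, 4), a distance of √(0² + 1²) ≈ 1.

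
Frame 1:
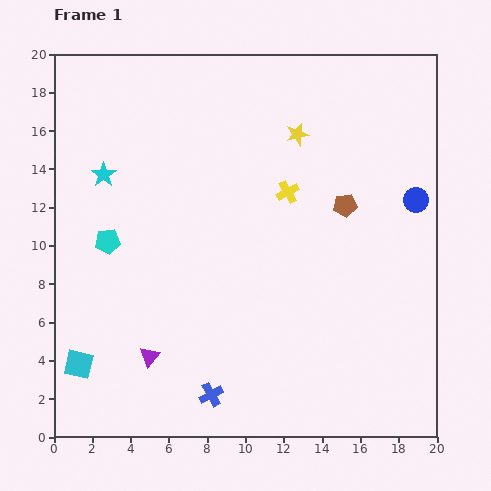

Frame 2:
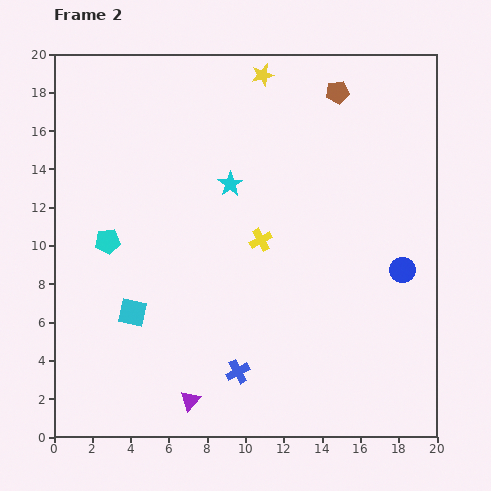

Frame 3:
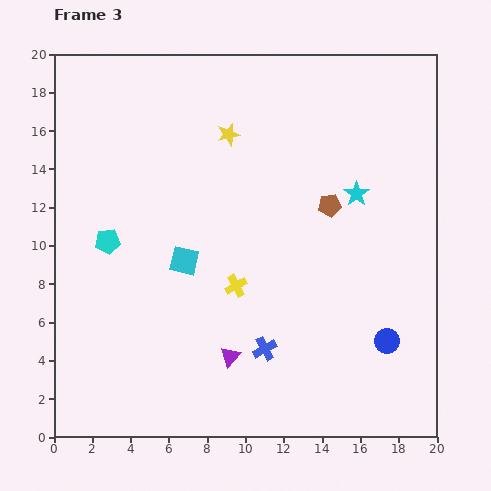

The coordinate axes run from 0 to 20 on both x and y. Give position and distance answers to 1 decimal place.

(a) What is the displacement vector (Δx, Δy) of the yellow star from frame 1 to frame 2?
(-1.8, 3.1)

The yellow star was at (12.7, 15.8) in frame 1 and (10.9, 18.9) in frame 2.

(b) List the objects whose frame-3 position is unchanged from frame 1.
the cyan pentagon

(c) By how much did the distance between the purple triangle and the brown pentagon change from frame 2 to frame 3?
-8.3

Distance in frame 2: 17.8. Distance in frame 3: 9.5.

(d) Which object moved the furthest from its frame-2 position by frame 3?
the cyan star

(moved 6.6; next 5.9)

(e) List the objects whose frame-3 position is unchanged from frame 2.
the cyan pentagon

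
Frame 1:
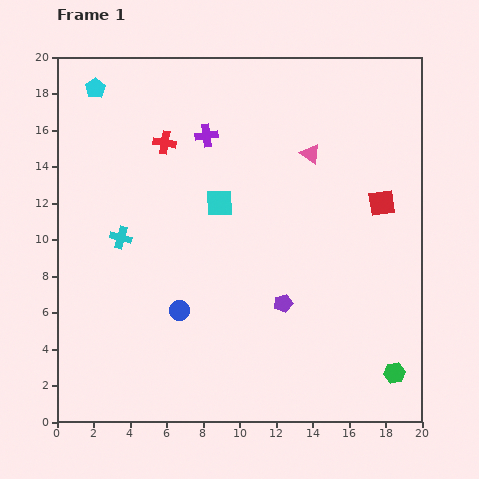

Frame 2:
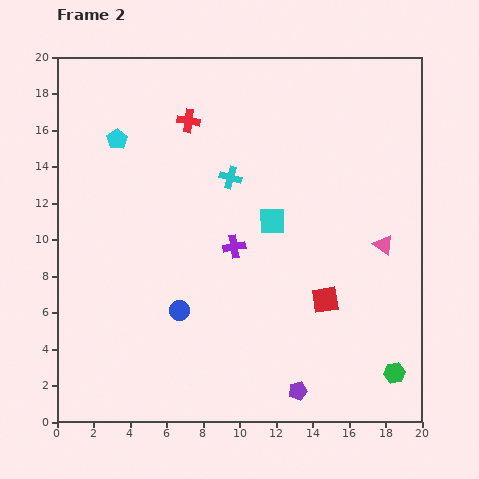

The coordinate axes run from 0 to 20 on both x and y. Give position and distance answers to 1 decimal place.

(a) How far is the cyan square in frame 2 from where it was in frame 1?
3.1

The cyan square moved from (8.9, 12.0) to (11.8, 11.0), a distance of √(2.9² + 1.0²) ≈ 3.1.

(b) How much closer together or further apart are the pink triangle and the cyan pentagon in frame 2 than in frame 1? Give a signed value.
+3.4

Distance in frame 1: 12.3. Distance in frame 2: 15.7.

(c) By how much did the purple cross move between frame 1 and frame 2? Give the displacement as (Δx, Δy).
(1.5, -6.1)

The purple cross was at (8.2, 15.7) in frame 1 and (9.7, 9.6) in frame 2.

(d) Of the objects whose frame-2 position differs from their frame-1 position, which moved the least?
the red cross

(moved 1.8)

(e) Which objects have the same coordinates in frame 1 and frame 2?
the blue circle, the green hexagon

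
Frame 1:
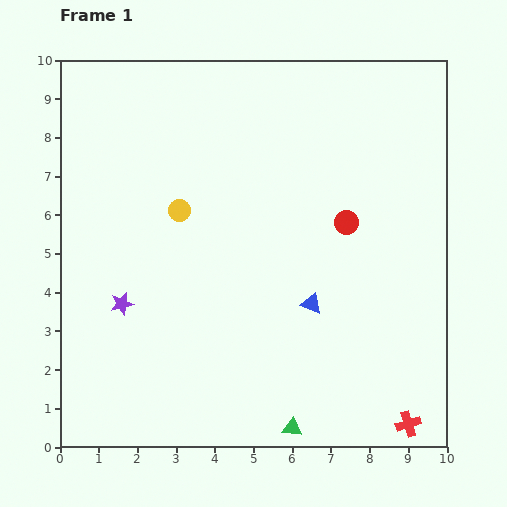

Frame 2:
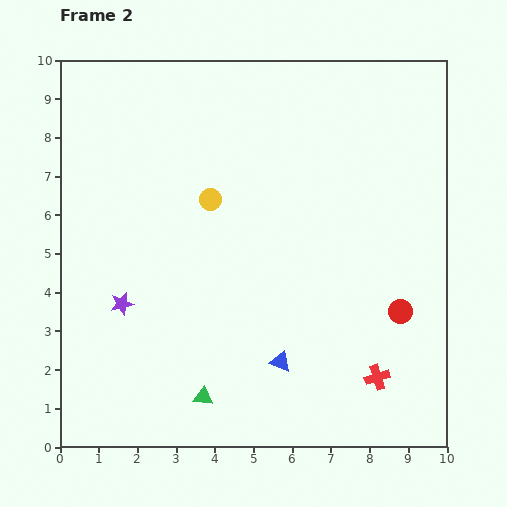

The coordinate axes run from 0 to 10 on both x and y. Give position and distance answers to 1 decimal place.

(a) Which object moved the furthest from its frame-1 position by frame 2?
the red circle

(moved 2.7; next 2.4)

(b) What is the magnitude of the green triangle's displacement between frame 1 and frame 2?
2.4

The green triangle moved from (6.0, 0.5) to (3.7, 1.3), a distance of √(2.3² + 0.8²) ≈ 2.4.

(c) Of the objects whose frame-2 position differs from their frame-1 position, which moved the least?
the yellow circle

(moved 0.9)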